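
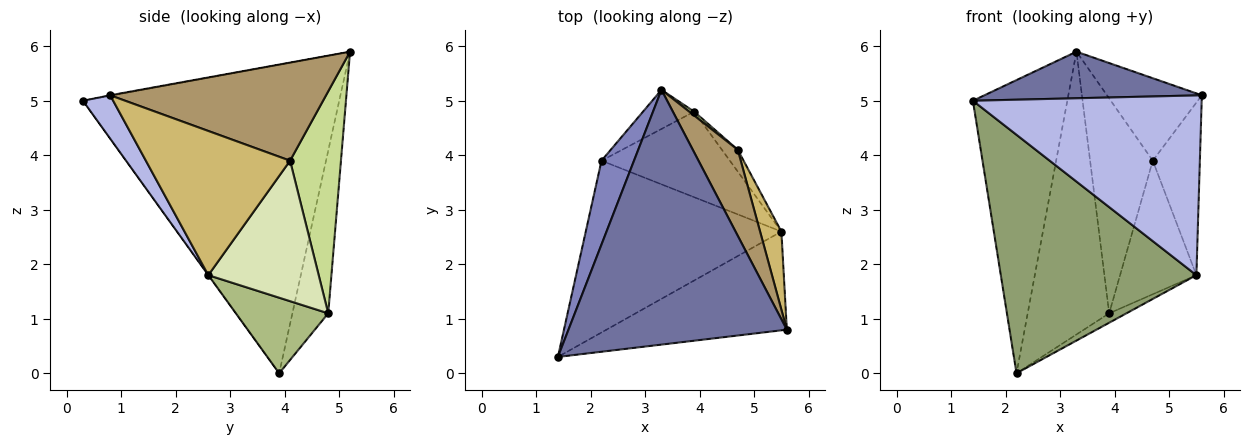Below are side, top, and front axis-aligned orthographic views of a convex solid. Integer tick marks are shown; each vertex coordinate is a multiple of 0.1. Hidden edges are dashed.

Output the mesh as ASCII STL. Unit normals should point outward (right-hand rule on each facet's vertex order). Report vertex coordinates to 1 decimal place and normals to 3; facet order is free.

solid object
 facet normal -0.002 -0.180 0.984
  outer loop
   vertex 3.3 5.2 5.9
   vertex 1.4 0.3 5.0
   vertex 5.6 0.8 5.1
  endloop
 endfacet
 facet normal -0.934 0.344 0.098
  outer loop
   vertex 2.2 3.9 0.0
   vertex 1.4 0.3 5.0
   vertex 3.3 5.2 5.9
  endloop
 endfacet
 facet normal -0.399 0.908 -0.126
  outer loop
   vertex 3.9 4.8 1.1
   vertex 2.2 3.9 0.0
   vertex 3.3 5.2 5.9
  endloop
 endfacet
 facet normal 0.115 -0.871 -0.478
  outer loop
   vertex 5.5 2.6 1.8
   vertex 5.6 0.8 5.1
   vertex 1.4 0.3 5.0
  endloop
 endfacet
 facet normal -0.001 -0.811 -0.584
  outer loop
   vertex 5.5 2.6 1.8
   vertex 1.4 0.3 5.0
   vertex 2.2 3.9 0.0
  endloop
 endfacet
 facet normal 0.505 0.094 -0.858
  outer loop
   vertex 5.5 2.6 1.8
   vertex 2.2 3.9 0.0
   vertex 3.9 4.8 1.1
  endloop
 endfacet
 facet normal 0.630 0.776 0.014
  outer loop
   vertex 4.7 4.1 3.9
   vertex 3.9 4.8 1.1
   vertex 3.3 5.2 5.9
  endloop
 endfacet
 facet normal 0.819 0.566 -0.092
  outer loop
   vertex 4.7 4.1 3.9
   vertex 5.5 2.6 1.8
   vertex 3.9 4.8 1.1
  endloop
 endfacet
 facet normal 0.844 0.371 0.387
  outer loop
   vertex 4.7 4.1 3.9
   vertex 3.3 5.2 5.9
   vertex 5.6 0.8 5.1
  endloop
 endfacet
 facet normal 0.941 0.307 0.139
  outer loop
   vertex 4.7 4.1 3.9
   vertex 5.6 0.8 5.1
   vertex 5.5 2.6 1.8
  endloop
 endfacet
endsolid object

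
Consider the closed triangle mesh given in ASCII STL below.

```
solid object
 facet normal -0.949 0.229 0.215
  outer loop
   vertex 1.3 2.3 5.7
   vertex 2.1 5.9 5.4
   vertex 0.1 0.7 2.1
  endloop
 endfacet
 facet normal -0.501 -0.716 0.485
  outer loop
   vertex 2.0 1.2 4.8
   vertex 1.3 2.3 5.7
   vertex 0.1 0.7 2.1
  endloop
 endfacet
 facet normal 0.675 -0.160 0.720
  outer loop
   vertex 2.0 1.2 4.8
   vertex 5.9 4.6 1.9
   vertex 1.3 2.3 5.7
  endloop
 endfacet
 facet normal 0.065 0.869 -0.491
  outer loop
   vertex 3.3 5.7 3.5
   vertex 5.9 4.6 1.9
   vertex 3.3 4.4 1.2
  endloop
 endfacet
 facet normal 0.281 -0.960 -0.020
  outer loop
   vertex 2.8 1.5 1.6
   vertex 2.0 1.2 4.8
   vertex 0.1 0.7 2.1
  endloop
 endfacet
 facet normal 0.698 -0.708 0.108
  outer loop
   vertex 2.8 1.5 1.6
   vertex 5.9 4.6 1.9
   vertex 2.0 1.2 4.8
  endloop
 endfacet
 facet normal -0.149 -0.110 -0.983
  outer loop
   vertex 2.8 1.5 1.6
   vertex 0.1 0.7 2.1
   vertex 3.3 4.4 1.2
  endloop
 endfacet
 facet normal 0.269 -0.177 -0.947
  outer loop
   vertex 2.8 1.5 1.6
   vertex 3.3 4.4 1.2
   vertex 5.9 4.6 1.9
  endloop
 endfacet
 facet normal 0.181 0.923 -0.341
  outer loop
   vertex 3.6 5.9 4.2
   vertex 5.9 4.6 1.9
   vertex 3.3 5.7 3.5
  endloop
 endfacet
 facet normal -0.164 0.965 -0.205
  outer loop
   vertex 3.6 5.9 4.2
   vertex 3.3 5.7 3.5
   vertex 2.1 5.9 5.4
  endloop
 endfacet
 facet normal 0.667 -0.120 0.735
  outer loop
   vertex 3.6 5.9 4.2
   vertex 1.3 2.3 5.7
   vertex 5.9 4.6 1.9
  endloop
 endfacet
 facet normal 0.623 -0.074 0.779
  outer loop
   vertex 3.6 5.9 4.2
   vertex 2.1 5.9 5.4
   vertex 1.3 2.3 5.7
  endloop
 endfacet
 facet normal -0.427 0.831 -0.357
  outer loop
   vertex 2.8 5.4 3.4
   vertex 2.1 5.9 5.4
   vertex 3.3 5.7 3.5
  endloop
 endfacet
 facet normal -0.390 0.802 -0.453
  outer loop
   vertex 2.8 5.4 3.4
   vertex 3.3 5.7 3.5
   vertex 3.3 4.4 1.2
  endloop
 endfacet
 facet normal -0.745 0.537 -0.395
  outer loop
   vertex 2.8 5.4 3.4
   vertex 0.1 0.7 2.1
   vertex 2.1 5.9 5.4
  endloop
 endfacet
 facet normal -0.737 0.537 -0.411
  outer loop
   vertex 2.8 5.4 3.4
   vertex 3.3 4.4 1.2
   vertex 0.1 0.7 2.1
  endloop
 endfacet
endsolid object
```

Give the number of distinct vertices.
10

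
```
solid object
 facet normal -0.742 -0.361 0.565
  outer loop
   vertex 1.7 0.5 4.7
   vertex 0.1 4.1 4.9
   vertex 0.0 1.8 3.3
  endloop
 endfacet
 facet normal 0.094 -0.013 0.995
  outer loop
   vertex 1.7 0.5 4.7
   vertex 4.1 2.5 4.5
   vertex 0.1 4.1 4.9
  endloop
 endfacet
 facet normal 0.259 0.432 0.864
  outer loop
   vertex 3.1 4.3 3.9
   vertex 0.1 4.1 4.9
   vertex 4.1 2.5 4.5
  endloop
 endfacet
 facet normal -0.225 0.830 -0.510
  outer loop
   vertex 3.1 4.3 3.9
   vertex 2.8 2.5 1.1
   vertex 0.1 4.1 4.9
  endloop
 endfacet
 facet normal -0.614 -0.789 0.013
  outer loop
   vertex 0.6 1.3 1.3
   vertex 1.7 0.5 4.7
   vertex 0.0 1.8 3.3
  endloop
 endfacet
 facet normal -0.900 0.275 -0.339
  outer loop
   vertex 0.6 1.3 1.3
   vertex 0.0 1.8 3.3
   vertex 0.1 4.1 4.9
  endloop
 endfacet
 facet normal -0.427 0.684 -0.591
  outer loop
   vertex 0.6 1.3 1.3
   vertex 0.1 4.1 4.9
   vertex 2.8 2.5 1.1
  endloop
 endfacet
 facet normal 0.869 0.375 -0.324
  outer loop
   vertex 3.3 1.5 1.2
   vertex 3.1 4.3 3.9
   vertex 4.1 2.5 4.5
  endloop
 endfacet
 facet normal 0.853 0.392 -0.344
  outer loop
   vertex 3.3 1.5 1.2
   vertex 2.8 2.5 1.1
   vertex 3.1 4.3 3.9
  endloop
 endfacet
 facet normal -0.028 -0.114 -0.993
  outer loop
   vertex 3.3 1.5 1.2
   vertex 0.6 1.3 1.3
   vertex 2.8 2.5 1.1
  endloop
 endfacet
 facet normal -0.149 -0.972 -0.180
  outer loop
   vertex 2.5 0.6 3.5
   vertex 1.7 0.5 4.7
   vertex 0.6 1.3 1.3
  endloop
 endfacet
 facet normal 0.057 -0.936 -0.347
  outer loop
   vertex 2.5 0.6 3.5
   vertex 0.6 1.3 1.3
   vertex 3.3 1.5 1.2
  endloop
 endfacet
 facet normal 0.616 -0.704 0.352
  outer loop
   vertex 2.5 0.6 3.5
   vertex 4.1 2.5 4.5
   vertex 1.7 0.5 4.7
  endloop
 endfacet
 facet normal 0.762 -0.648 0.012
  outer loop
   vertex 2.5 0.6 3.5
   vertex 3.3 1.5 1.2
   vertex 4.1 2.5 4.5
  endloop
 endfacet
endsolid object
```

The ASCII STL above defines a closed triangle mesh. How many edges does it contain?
21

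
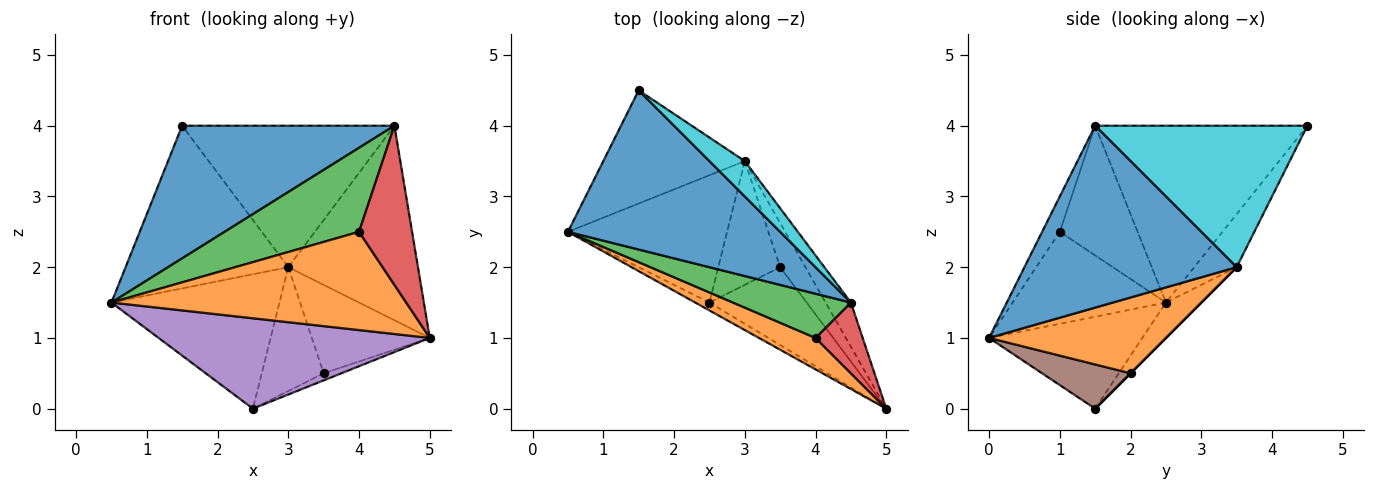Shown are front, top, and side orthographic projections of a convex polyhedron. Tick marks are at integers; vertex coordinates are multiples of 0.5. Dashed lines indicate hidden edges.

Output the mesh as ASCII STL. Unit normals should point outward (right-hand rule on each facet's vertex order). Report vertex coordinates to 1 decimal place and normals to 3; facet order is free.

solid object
 facet normal -0.539 -0.539 0.647
  outer loop
   vertex 4.5 1.5 4.0
   vertex 1.5 4.5 4.0
   vertex 0.5 2.5 1.5
  endloop
 endfacet
 facet normal -0.444 -0.853 0.273
  outer loop
   vertex 4.0 1.0 2.5
   vertex 0.5 2.5 1.5
   vertex 5.0 0.0 1.0
  endloop
 endfacet
 facet normal -0.456 -0.788 0.415
  outer loop
   vertex 4.0 1.0 2.5
   vertex 4.5 1.5 4.0
   vertex 0.5 2.5 1.5
  endloop
 endfacet
 facet normal -0.291 -0.874 0.389
  outer loop
   vertex 4.0 1.0 2.5
   vertex 5.0 0.0 1.0
   vertex 4.5 1.5 4.0
  endloop
 endfacet
 facet normal -0.491 -0.868 -0.075
  outer loop
   vertex 2.5 1.5 0.0
   vertex 5.0 0.0 1.0
   vertex 0.5 2.5 1.5
  endloop
 endfacet
 facet normal 0.412 0.082 -0.907
  outer loop
   vertex 2.5 1.5 0.0
   vertex 3.5 2.0 0.5
   vertex 5.0 0.0 1.0
  endloop
 endfacet
 facet normal -0.209 0.803 -0.558
  outer loop
   vertex 3.0 3.5 2.0
   vertex 0.5 2.5 1.5
   vertex 1.5 4.5 4.0
  endloop
 endfacet
 facet normal -0.151 0.718 -0.680
  outer loop
   vertex 3.0 3.5 2.0
   vertex 2.5 1.5 0.0
   vertex 0.5 2.5 1.5
  endloop
 endfacet
 facet normal 0.000 0.707 -0.707
  outer loop
   vertex 3.0 3.5 2.0
   vertex 3.5 2.0 0.5
   vertex 2.5 1.5 0.0
  endloop
 endfacet
 facet normal 0.696 0.696 0.174
  outer loop
   vertex 3.0 3.5 2.0
   vertex 1.5 4.5 4.0
   vertex 4.5 1.5 4.0
  endloop
 endfacet
 facet normal 0.847 0.518 -0.118
  outer loop
   vertex 3.0 3.5 2.0
   vertex 4.5 1.5 4.0
   vertex 5.0 0.0 1.0
  endloop
 endfacet
 facet normal 0.802 0.535 -0.267
  outer loop
   vertex 3.0 3.5 2.0
   vertex 5.0 0.0 1.0
   vertex 3.5 2.0 0.5
  endloop
 endfacet
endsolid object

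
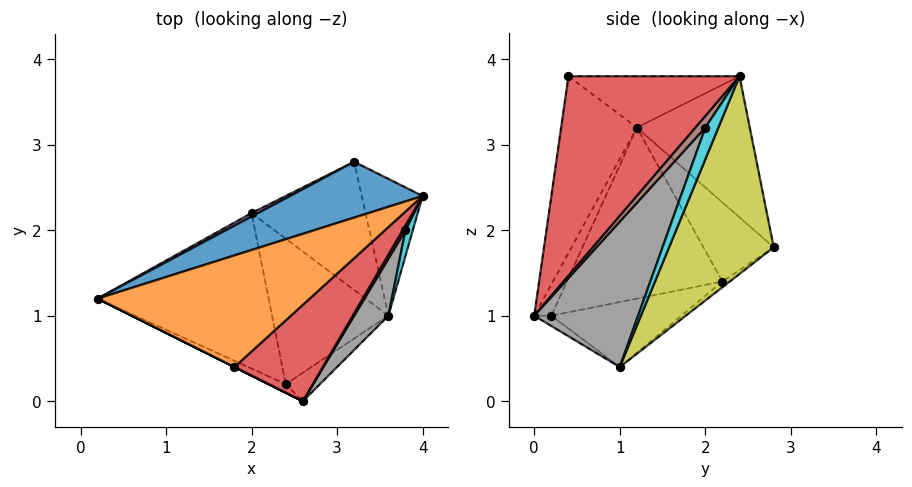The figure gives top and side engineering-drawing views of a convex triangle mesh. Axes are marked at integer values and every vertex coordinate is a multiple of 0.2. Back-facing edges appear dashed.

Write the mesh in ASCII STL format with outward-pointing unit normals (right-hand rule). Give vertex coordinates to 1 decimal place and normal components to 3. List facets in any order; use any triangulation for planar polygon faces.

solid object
 facet normal -0.330 0.891 0.310
  outer loop
   vertex 3.2 2.8 1.8
   vertex 0.2 1.2 3.2
   vertex 4.0 2.4 3.8
  endloop
 endfacet
 facet normal -0.228 0.250 0.941
  outer loop
   vertex 1.8 0.4 3.8
   vertex 4.0 2.4 3.8
   vertex 0.2 1.2 3.2
  endloop
 endfacet
 facet normal -0.447 -0.894 0.000
  outer loop
   vertex 1.8 0.4 3.8
   vertex 0.2 1.2 3.2
   vertex 2.6 0.0 1.0
  endloop
 endfacet
 facet normal 0.645 -0.709 0.285
  outer loop
   vertex 1.8 0.4 3.8
   vertex 2.6 0.0 1.0
   vertex 4.0 2.4 3.8
  endloop
 endfacet
 facet normal -0.457 0.889 0.037
  outer loop
   vertex 2.0 2.2 1.4
   vertex 0.2 1.2 3.2
   vertex 3.2 2.8 1.8
  endloop
 endfacet
 facet normal 0.740 -0.647 0.185
  outer loop
   vertex 3.8 2.0 3.2
   vertex 4.0 2.4 3.8
   vertex 2.6 0.0 1.0
  endloop
 endfacet
 facet normal -0.040 0.608 -0.793
  outer loop
   vertex 3.6 1.0 0.4
   vertex 2.0 2.2 1.4
   vertex 3.2 2.8 1.8
  endloop
 endfacet
 facet normal 0.747 -0.641 0.176
  outer loop
   vertex 3.6 1.0 0.4
   vertex 3.8 2.0 3.2
   vertex 2.6 0.0 1.0
  endloop
 endfacet
 facet normal 0.874 0.404 -0.269
  outer loop
   vertex 3.6 1.0 0.4
   vertex 3.2 2.8 1.8
   vertex 4.0 2.4 3.8
  endloop
 endfacet
 facet normal 0.752 -0.636 0.173
  outer loop
   vertex 3.6 1.0 0.4
   vertex 4.0 2.4 3.8
   vertex 3.8 2.0 3.2
  endloop
 endfacet
 facet normal -0.276 -0.276 -0.921
  outer loop
   vertex 2.4 0.2 1.0
   vertex 3.6 1.0 0.4
   vertex 2.6 0.0 1.0
  endloop
 endfacet
 facet normal -0.486 0.077 -0.870
  outer loop
   vertex 2.4 0.2 1.0
   vertex 2.0 2.2 1.4
   vertex 3.6 1.0 0.4
  endloop
 endfacet
 facet normal -0.660 -0.660 -0.360
  outer loop
   vertex 2.4 0.2 1.0
   vertex 2.6 0.0 1.0
   vertex 0.2 1.2 3.2
  endloop
 endfacet
 facet normal -0.707 0.000 -0.707
  outer loop
   vertex 2.4 0.2 1.0
   vertex 0.2 1.2 3.2
   vertex 2.0 2.2 1.4
  endloop
 endfacet
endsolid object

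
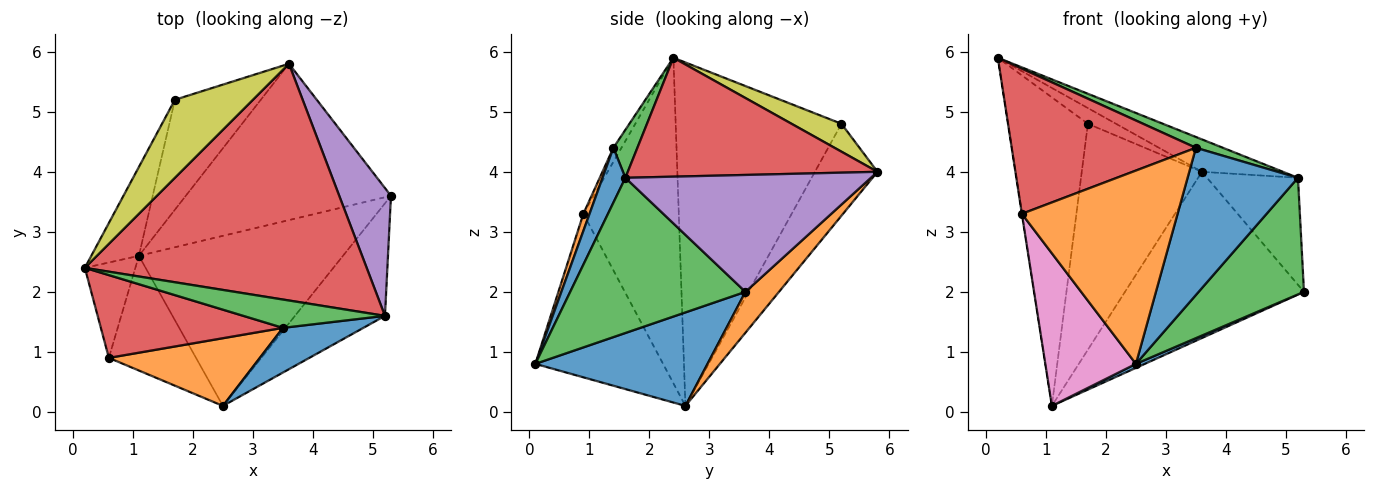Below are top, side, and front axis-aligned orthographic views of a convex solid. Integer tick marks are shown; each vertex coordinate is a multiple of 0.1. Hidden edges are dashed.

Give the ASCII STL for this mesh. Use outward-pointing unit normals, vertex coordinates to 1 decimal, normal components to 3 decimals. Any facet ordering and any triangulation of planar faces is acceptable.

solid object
 facet normal 0.416 -0.021 -0.909
  outer loop
   vertex 1.1 2.6 0.1
   vertex 5.3 3.6 2.0
   vertex 2.5 0.1 0.8
  endloop
 endfacet
 facet normal 0.135 0.722 -0.679
  outer loop
   vertex 3.6 5.8 4.0
   vertex 5.3 3.6 2.0
   vertex 1.1 2.6 0.1
  endloop
 endfacet
 facet normal 0.767 -0.461 -0.445
  outer loop
   vertex 5.2 1.6 3.9
   vertex 2.5 0.1 0.8
   vertex 5.3 3.6 2.0
  endloop
 endfacet
 facet normal 0.386 0.125 0.914
  outer loop
   vertex 5.2 1.6 3.9
   vertex 3.6 5.8 4.0
   vertex 0.2 2.4 5.9
  endloop
 endfacet
 facet normal 0.866 0.321 0.383
  outer loop
   vertex 5.2 1.6 3.9
   vertex 5.3 3.6 2.0
   vertex 3.6 5.8 4.0
  endloop
 endfacet
 facet normal -0.988 0.002 -0.153
  outer loop
   vertex 0.6 0.9 3.3
   vertex 0.2 2.4 5.9
   vertex 1.1 2.6 0.1
  endloop
 endfacet
 facet normal -0.748 -0.531 -0.399
  outer loop
   vertex 0.6 0.9 3.3
   vertex 1.1 2.6 0.1
   vertex 2.5 0.1 0.8
  endloop
 endfacet
 facet normal -0.894 0.430 -0.124
  outer loop
   vertex 1.7 5.2 4.8
   vertex 1.1 2.6 0.1
   vertex 0.2 2.4 5.9
  endloop
 endfacet
 facet normal 0.331 0.186 0.925
  outer loop
   vertex 1.7 5.2 4.8
   vertex 0.2 2.4 5.9
   vertex 3.6 5.8 4.0
  endloop
 endfacet
 facet normal -0.424 0.814 -0.396
  outer loop
   vertex 1.7 5.2 4.8
   vertex 3.6 5.8 4.0
   vertex 1.1 2.6 0.1
  endloop
 endfacet
 facet normal 0.194 -0.939 0.285
  outer loop
   vertex 3.5 1.4 4.4
   vertex 2.5 0.1 0.8
   vertex 5.2 1.6 3.9
  endloop
 endfacet
 facet normal 0.037 -0.943 0.330
  outer loop
   vertex 3.5 1.4 4.4
   vertex 0.6 0.9 3.3
   vertex 2.5 0.1 0.8
  endloop
 endfacet
 facet normal 0.302 -0.340 0.891
  outer loop
   vertex 3.5 1.4 4.4
   vertex 5.2 1.6 3.9
   vertex 0.2 2.4 5.9
  endloop
 endfacet
 facet normal -0.038 -0.868 0.495
  outer loop
   vertex 3.5 1.4 4.4
   vertex 0.2 2.4 5.9
   vertex 0.6 0.9 3.3
  endloop
 endfacet
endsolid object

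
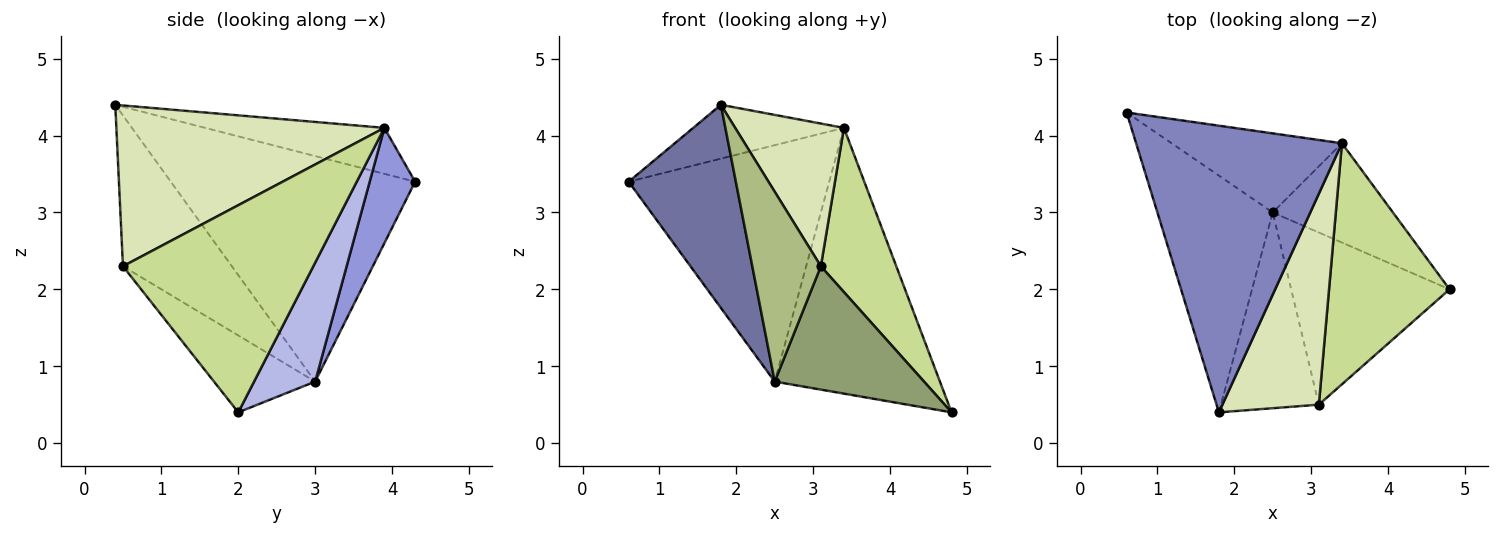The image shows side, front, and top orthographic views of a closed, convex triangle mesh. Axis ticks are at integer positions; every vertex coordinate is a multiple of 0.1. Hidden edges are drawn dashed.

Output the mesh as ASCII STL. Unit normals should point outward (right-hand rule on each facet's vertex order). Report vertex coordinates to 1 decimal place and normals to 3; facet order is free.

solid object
 facet normal -0.829 -0.364 -0.424
  outer loop
   vertex 2.5 3.0 0.8
   vertex 1.8 0.4 4.4
   vertex 0.6 4.3 3.4
  endloop
 endfacet
 facet normal -0.214 0.180 0.960
  outer loop
   vertex 3.4 3.9 4.1
   vertex 0.6 4.3 3.4
   vertex 1.8 0.4 4.4
  endloop
 endfacet
 facet normal 0.210 0.927 -0.310
  outer loop
   vertex 3.4 3.9 4.1
   vertex 2.5 3.0 0.8
   vertex 0.6 4.3 3.4
  endloop
 endfacet
 facet normal 0.327 0.885 -0.331
  outer loop
   vertex 3.4 3.9 4.1
   vertex 4.8 2.0 0.4
   vertex 2.5 3.0 0.8
  endloop
 endfacet
 facet normal -0.367 -0.542 -0.756
  outer loop
   vertex 3.1 0.5 2.3
   vertex 2.5 3.0 0.8
   vertex 4.8 2.0 0.4
  endloop
 endfacet
 facet normal -0.742 -0.467 -0.481
  outer loop
   vertex 3.1 0.5 2.3
   vertex 1.8 0.4 4.4
   vertex 2.5 3.0 0.8
  endloop
 endfacet
 facet normal 0.818 -0.324 0.476
  outer loop
   vertex 3.1 0.5 2.3
   vertex 4.8 2.0 0.4
   vertex 3.4 3.9 4.1
  endloop
 endfacet
 facet normal 0.810 -0.329 0.486
  outer loop
   vertex 3.1 0.5 2.3
   vertex 3.4 3.9 4.1
   vertex 1.8 0.4 4.4
  endloop
 endfacet
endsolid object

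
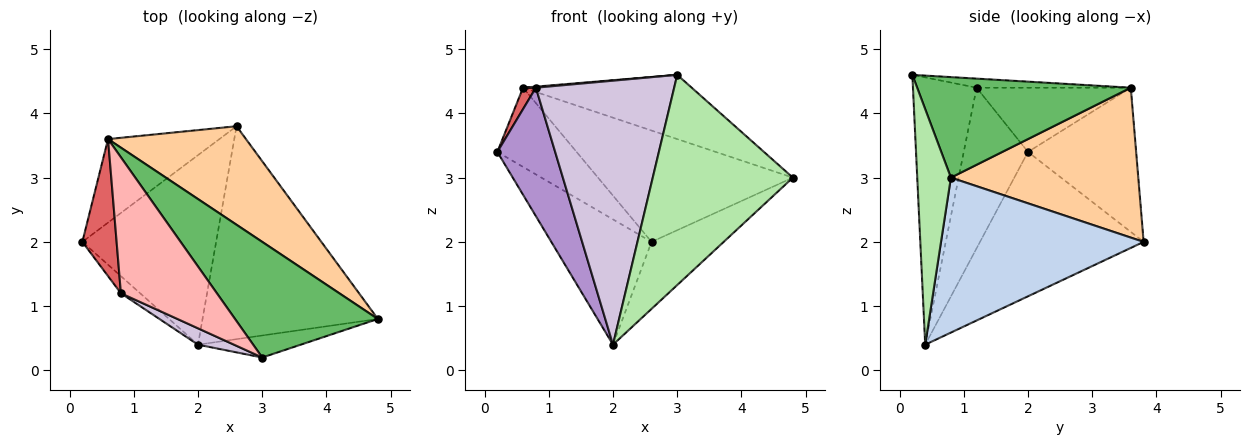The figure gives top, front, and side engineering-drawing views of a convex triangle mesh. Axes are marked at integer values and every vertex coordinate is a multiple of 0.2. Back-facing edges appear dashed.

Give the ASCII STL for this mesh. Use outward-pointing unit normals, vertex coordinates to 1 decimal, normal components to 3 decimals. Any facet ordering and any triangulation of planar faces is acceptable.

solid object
 facet normal -0.669 0.410 -0.620
  outer loop
   vertex 2.0 0.4 0.4
   vertex 0.2 2.0 3.4
   vertex 2.6 3.8 2.0
  endloop
 endfacet
 facet normal 0.644 0.229 -0.729
  outer loop
   vertex 2.0 0.4 0.4
   vertex 2.6 3.8 2.0
   vertex 4.8 0.8 3.0
  endloop
 endfacet
 facet normal -0.685 0.502 -0.529
  outer loop
   vertex 0.6 3.6 4.4
   vertex 2.6 3.8 2.0
   vertex 0.2 2.0 3.4
  endloop
 endfacet
 facet normal 0.584 0.608 0.538
  outer loop
   vertex 0.6 3.6 4.4
   vertex 4.8 0.8 3.0
   vertex 2.6 3.8 2.0
  endloop
 endfacet
 facet normal 0.524 0.414 0.745
  outer loop
   vertex 3.0 0.2 4.6
   vertex 4.8 0.8 3.0
   vertex 0.6 3.6 4.4
  endloop
 endfacet
 facet normal 0.232 -0.967 -0.101
  outer loop
   vertex 3.0 0.2 4.6
   vertex 2.0 0.4 0.4
   vertex 4.8 0.8 3.0
  endloop
 endfacet
 facet normal -0.880 -0.073 0.469
  outer loop
   vertex 0.8 1.2 4.4
   vertex 0.6 3.6 4.4
   vertex 0.2 2.0 3.4
  endloop
 endfacet
 facet normal -0.094 -0.008 0.996
  outer loop
   vertex 0.8 1.2 4.4
   vertex 3.0 0.2 4.6
   vertex 0.6 3.6 4.4
  endloop
 endfacet
 facet normal -0.740 -0.666 -0.089
  outer loop
   vertex 0.8 1.2 4.4
   vertex 0.2 2.0 3.4
   vertex 2.0 0.4 0.4
  endloop
 endfacet
 facet normal -0.417 -0.907 0.056
  outer loop
   vertex 0.8 1.2 4.4
   vertex 2.0 0.4 0.4
   vertex 3.0 0.2 4.6
  endloop
 endfacet
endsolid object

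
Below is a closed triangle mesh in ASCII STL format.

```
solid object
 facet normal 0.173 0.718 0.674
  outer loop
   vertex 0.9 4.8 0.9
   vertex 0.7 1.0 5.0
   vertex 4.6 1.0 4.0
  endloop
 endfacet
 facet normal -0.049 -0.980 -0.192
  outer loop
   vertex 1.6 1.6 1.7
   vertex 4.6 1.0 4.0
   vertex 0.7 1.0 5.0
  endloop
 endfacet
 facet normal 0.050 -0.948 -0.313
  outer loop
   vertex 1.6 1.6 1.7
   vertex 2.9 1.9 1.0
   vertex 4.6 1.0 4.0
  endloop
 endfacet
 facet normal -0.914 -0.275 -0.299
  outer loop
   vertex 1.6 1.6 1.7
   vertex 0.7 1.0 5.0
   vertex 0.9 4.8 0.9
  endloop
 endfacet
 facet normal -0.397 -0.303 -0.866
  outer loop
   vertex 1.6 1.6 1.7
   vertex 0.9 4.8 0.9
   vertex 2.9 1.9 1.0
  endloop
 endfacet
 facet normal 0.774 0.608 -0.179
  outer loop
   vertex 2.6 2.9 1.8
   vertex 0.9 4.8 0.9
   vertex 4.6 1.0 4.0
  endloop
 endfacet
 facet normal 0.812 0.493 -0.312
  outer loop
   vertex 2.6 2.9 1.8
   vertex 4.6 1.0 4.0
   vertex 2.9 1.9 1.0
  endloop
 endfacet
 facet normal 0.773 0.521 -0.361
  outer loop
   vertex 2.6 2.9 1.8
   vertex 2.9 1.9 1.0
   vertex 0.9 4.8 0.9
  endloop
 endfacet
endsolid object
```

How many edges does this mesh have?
12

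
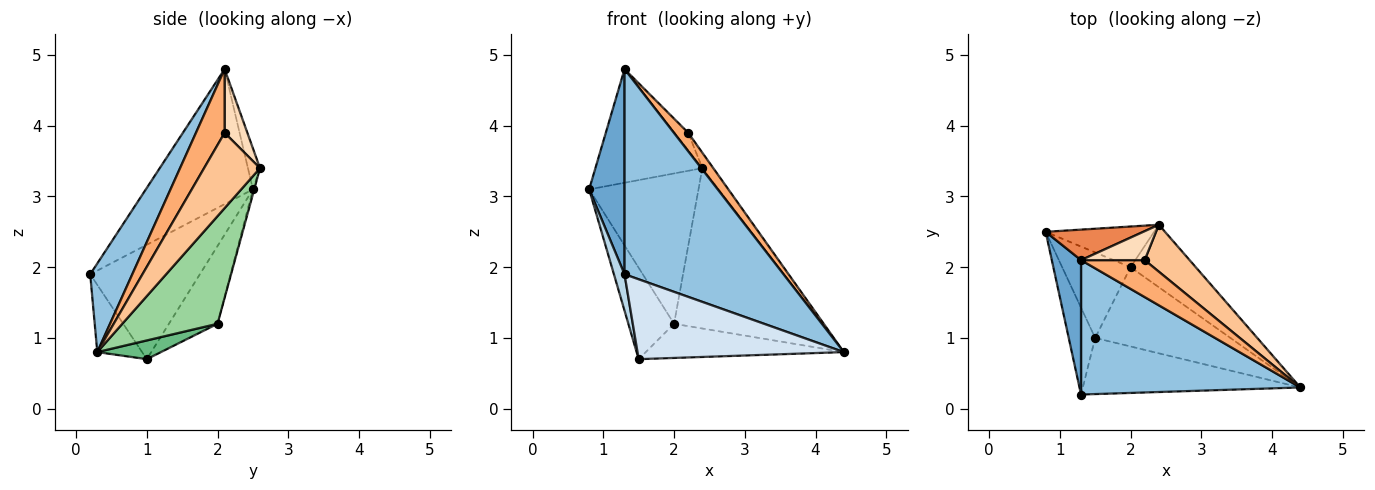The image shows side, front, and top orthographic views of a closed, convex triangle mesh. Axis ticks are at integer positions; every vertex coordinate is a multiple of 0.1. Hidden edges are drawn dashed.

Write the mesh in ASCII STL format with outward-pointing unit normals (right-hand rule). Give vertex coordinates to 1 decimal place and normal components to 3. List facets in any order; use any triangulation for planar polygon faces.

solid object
 facet normal -0.930 -0.307 0.201
  outer loop
   vertex 1.3 2.1 4.8
   vertex 0.8 2.5 3.1
   vertex 1.3 0.2 1.9
  endloop
 endfacet
 facet normal 0.216 -0.817 0.535
  outer loop
   vertex 1.3 2.1 4.8
   vertex 1.3 0.2 1.9
   vertex 4.4 0.3 0.8
  endloop
 endfacet
 facet normal -0.970 -0.094 -0.224
  outer loop
   vertex 1.5 1.0 0.7
   vertex 1.3 0.2 1.9
   vertex 0.8 2.5 3.1
  endloop
 endfacet
 facet normal -0.175 -0.806 -0.566
  outer loop
   vertex 1.5 1.0 0.7
   vertex 4.4 0.3 0.8
   vertex 1.3 0.2 1.9
  endloop
 endfacet
 facet normal -0.108 0.960 0.258
  outer loop
   vertex 2.4 2.6 3.4
   vertex 0.8 2.5 3.1
   vertex 1.3 2.1 4.8
  endloop
 endfacet
 facet normal 0.667 -0.333 0.667
  outer loop
   vertex 2.2 2.1 3.9
   vertex 1.3 2.1 4.8
   vertex 4.4 0.3 0.8
  endloop
 endfacet
 facet normal 0.847 0.166 0.505
  outer loop
   vertex 2.2 2.1 3.9
   vertex 4.4 0.3 0.8
   vertex 2.4 2.6 3.4
  endloop
 endfacet
 facet normal 0.651 0.391 0.651
  outer loop
   vertex 2.2 2.1 3.9
   vertex 2.4 2.6 3.4
   vertex 1.3 2.1 4.8
  endloop
 endfacet
 facet normal 0.126 0.392 -0.911
  outer loop
   vertex 2.0 2.0 1.2
   vertex 4.4 0.3 0.8
   vertex 1.5 1.0 0.7
  endloop
 endfacet
 facet normal 0.514 0.799 -0.311
  outer loop
   vertex 2.0 2.0 1.2
   vertex 2.4 2.6 3.4
   vertex 4.4 0.3 0.8
  endloop
 endfacet
 facet normal -0.614 0.577 -0.539
  outer loop
   vertex 2.0 2.0 1.2
   vertex 1.5 1.0 0.7
   vertex 0.8 2.5 3.1
  endloop
 endfacet
 facet normal -0.011 0.965 -0.261
  outer loop
   vertex 2.0 2.0 1.2
   vertex 0.8 2.5 3.1
   vertex 2.4 2.6 3.4
  endloop
 endfacet
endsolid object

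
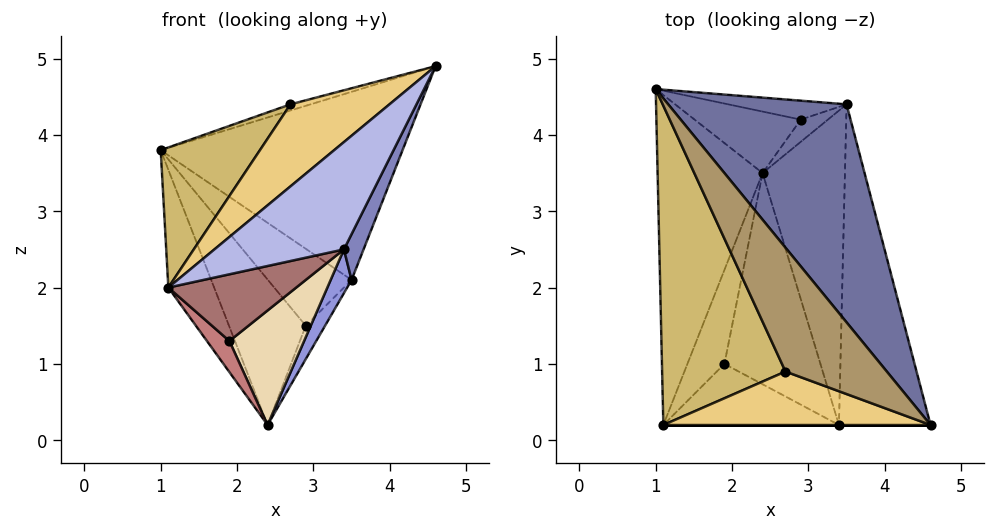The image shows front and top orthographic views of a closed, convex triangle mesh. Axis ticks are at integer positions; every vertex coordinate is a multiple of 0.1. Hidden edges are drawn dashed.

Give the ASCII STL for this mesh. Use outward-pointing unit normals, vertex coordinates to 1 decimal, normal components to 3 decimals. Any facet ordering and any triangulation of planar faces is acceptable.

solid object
 facet normal 0.493 0.568 0.659
  outer loop
   vertex 3.5 4.4 2.1
   vertex 1.0 4.6 3.8
   vertex 4.6 0.2 4.9
  endloop
 endfacet
 facet normal 0.893 -0.064 -0.446
  outer loop
   vertex 3.5 4.4 2.1
   vertex 4.6 0.2 4.9
   vertex 3.4 0.2 2.5
  endloop
 endfacet
 facet normal 0.877 -0.066 -0.476
  outer loop
   vertex 3.5 4.4 2.1
   vertex 3.4 0.2 2.5
   vertex 2.4 3.5 0.2
  endloop
 endfacet
 facet normal 0.000 -1.000 0.000
  outer loop
   vertex 1.1 0.2 2.0
   vertex 3.4 0.2 2.5
   vertex 4.6 0.2 4.9
  endloop
 endfacet
 facet normal -0.907 0.141 -0.396
  outer loop
   vertex 1.1 0.2 2.0
   vertex 1.0 4.6 3.8
   vertex 2.4 3.5 0.2
  endloop
 endfacet
 facet normal -0.267 0.888 -0.375
  outer loop
   vertex 2.9 4.2 1.5
   vertex 2.4 3.5 0.2
   vertex 1.0 4.6 3.8
  endloop
 endfacet
 facet normal -0.084 0.968 -0.238
  outer loop
   vertex 2.9 4.2 1.5
   vertex 1.0 4.6 3.8
   vertex 3.5 4.4 2.1
  endloop
 endfacet
 facet normal 0.267 0.802 -0.535
  outer loop
   vertex 2.9 4.2 1.5
   vertex 3.5 4.4 2.1
   vertex 2.4 3.5 0.2
  endloop
 endfacet
 facet normal -0.238 0.048 0.970
  outer loop
   vertex 2.7 0.9 4.4
   vertex 4.6 0.2 4.9
   vertex 1.0 4.6 3.8
  endloop
 endfacet
 facet normal -0.768 -0.258 0.587
  outer loop
   vertex 2.7 0.9 4.4
   vertex 1.0 4.6 3.8
   vertex 1.1 0.2 2.0
  endloop
 endfacet
 facet normal -0.412 -0.763 0.497
  outer loop
   vertex 2.7 0.9 4.4
   vertex 1.1 0.2 2.0
   vertex 4.6 0.2 4.9
  endloop
 endfacet
 facet normal 0.410 -0.435 -0.802
  outer loop
   vertex 1.9 1.0 1.3
   vertex 2.4 3.5 0.2
   vertex 3.4 0.2 2.5
  endloop
 endfacet
 facet normal 0.145 -0.730 -0.668
  outer loop
   vertex 1.9 1.0 1.3
   vertex 3.4 0.2 2.5
   vertex 1.1 0.2 2.0
  endloop
 endfacet
 facet normal -0.459 -0.279 -0.844
  outer loop
   vertex 1.9 1.0 1.3
   vertex 1.1 0.2 2.0
   vertex 2.4 3.5 0.2
  endloop
 endfacet
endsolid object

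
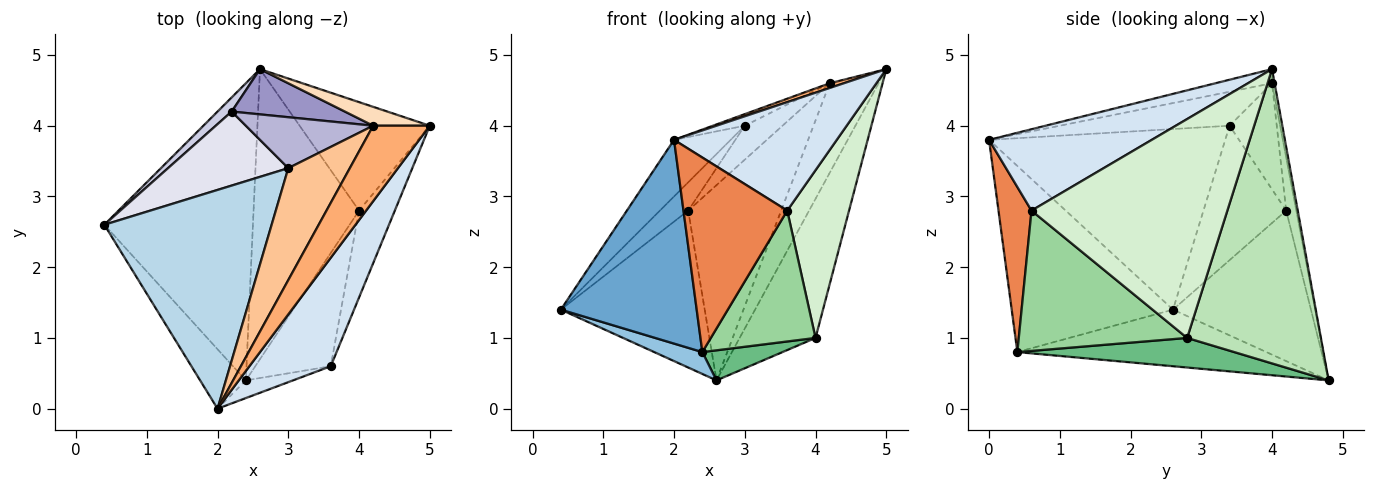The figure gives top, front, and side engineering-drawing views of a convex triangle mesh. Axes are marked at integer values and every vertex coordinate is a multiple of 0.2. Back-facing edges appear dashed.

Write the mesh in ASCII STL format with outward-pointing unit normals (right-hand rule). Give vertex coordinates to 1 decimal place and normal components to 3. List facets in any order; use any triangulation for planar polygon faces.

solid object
 facet normal -0.752 -0.633 -0.185
  outer loop
   vertex 2.4 0.4 0.8
   vertex 2.0 0.0 3.8
   vertex 0.4 2.6 1.4
  endloop
 endfacet
 facet normal -0.355 -0.069 -0.932
  outer loop
   vertex 2.4 0.4 0.8
   vertex 0.4 2.6 1.4
   vertex 2.6 4.8 0.4
  endloop
 endfacet
 facet normal -0.723 0.173 0.669
  outer loop
   vertex 3.0 3.4 4.0
   vertex 0.4 2.6 1.4
   vertex 2.0 0.0 3.8
  endloop
 endfacet
 facet normal 0.577 -0.577 0.577
  outer loop
   vertex 3.6 0.6 2.8
   vertex 5.0 4.0 4.8
   vertex 2.0 0.0 3.8
  endloop
 endfacet
 facet normal 0.302 -0.949 -0.086
  outer loop
   vertex 3.6 0.6 2.8
   vertex 2.0 0.0 3.8
   vertex 2.4 0.4 0.8
  endloop
 endfacet
 facet normal -0.242 -0.061 0.968
  outer loop
   vertex 4.2 4.0 4.6
   vertex 2.0 0.0 3.8
   vertex 5.0 4.0 4.8
  endloop
 endfacet
 facet normal -0.481 0.090 0.872
  outer loop
   vertex 4.2 4.0 4.6
   vertex 3.0 3.4 4.0
   vertex 2.0 0.0 3.8
  endloop
 endfacet
 facet normal -0.051 0.977 0.206
  outer loop
   vertex 4.2 4.0 4.6
   vertex 5.0 4.0 4.8
   vertex 2.6 4.8 0.4
  endloop
 endfacet
 facet normal 0.269 -0.099 -0.958
  outer loop
   vertex 4.0 2.8 1.0
   vertex 2.4 0.4 0.8
   vertex 2.6 4.8 0.4
  endloop
 endfacet
 facet normal 0.772 -0.480 -0.415
  outer loop
   vertex 4.0 2.8 1.0
   vertex 3.6 0.6 2.8
   vertex 2.4 0.4 0.8
  endloop
 endfacet
 facet normal 0.812 0.461 -0.359
  outer loop
   vertex 4.0 2.8 1.0
   vertex 2.6 4.8 0.4
   vertex 5.0 4.0 4.8
  endloop
 endfacet
 facet normal 0.942 -0.297 -0.154
  outer loop
   vertex 4.0 2.8 1.0
   vertex 5.0 4.0 4.8
   vertex 3.6 0.6 2.8
  endloop
 endfacet
 facet normal -0.105 0.969 0.225
  outer loop
   vertex 2.2 4.2 2.8
   vertex 4.2 4.0 4.6
   vertex 2.6 4.8 0.4
  endloop
 endfacet
 facet normal -0.570 0.456 0.684
  outer loop
   vertex 2.2 4.2 2.8
   vertex 3.0 3.4 4.0
   vertex 4.2 4.0 4.6
  endloop
 endfacet
 facet normal -0.691 0.720 0.065
  outer loop
   vertex 2.2 4.2 2.8
   vertex 2.6 4.8 0.4
   vertex 0.4 2.6 1.4
  endloop
 endfacet
 facet normal -0.722 0.247 0.646
  outer loop
   vertex 2.2 4.2 2.8
   vertex 0.4 2.6 1.4
   vertex 3.0 3.4 4.0
  endloop
 endfacet
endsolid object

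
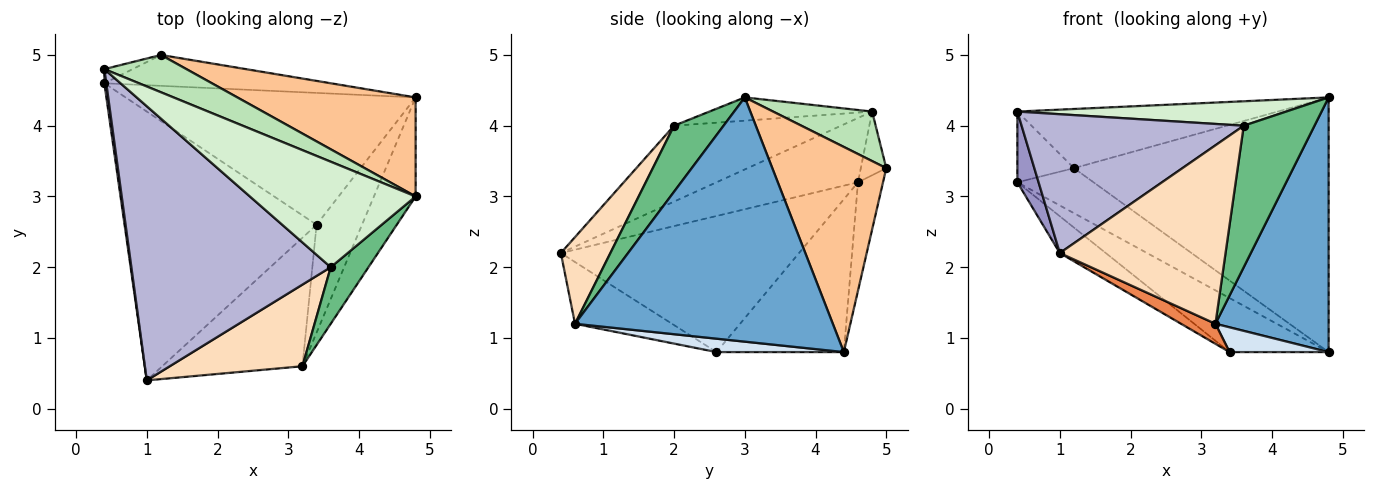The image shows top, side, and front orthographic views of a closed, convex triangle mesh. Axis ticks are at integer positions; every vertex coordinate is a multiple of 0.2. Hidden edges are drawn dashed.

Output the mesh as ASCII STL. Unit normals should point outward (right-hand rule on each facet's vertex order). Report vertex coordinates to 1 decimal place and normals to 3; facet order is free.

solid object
 facet normal 0.905 -0.397 -0.154
  outer loop
   vertex 3.2 0.6 1.2
   vertex 4.8 4.4 0.8
   vertex 4.8 3.0 4.4
  endloop
 endfacet
 facet normal -0.438 0.341 -0.832
  outer loop
   vertex 3.4 2.6 0.8
   vertex 0.4 4.6 3.2
   vertex 4.8 4.4 0.8
  endloop
 endfacet
 facet normal -0.575 0.111 -0.811
  outer loop
   vertex 3.4 2.6 0.8
   vertex 1.0 0.4 2.2
   vertex 0.4 4.6 3.2
  endloop
 endfacet
 facet normal 0.276 -0.215 -0.937
  outer loop
   vertex 3.4 2.6 0.8
   vertex 4.8 4.4 0.8
   vertex 3.2 0.6 1.2
  endloop
 endfacet
 facet normal -0.399 -0.141 -0.906
  outer loop
   vertex 3.4 2.6 0.8
   vertex 3.2 0.6 1.2
   vertex 1.0 0.4 2.2
  endloop
 endfacet
 facet normal -0.262 0.796 -0.546
  outer loop
   vertex 1.2 5.0 3.4
   vertex 4.8 4.4 0.8
   vertex 0.4 4.6 3.2
  endloop
 endfacet
 facet normal 0.385 0.860 0.335
  outer loop
   vertex 1.2 5.0 3.4
   vertex 4.8 3.0 4.4
   vertex 4.8 4.4 0.8
  endloop
 endfacet
 facet normal 0.262 -0.878 0.401
  outer loop
   vertex 3.6 2.0 4.0
   vertex 1.0 0.4 2.2
   vertex 3.2 0.6 1.2
  endloop
 endfacet
 facet normal 0.545 -0.778 0.311
  outer loop
   vertex 3.6 2.0 4.0
   vertex 3.2 0.6 1.2
   vertex 4.8 3.0 4.4
  endloop
 endfacet
 facet normal -0.404 0.897 -0.179
  outer loop
   vertex 0.4 4.8 4.2
   vertex 1.2 5.0 3.4
   vertex 0.4 4.6 3.2
  endloop
 endfacet
 facet normal 0.306 0.805 0.508
  outer loop
   vertex 0.4 4.8 4.2
   vertex 4.8 3.0 4.4
   vertex 1.2 5.0 3.4
  endloop
 endfacet
 facet normal -0.135 -0.224 0.965
  outer loop
   vertex 0.4 4.8 4.2
   vertex 3.6 2.0 4.0
   vertex 4.8 3.0 4.4
  endloop
 endfacet
 facet normal -0.989 -0.148 0.030
  outer loop
   vertex 0.4 4.8 4.2
   vertex 0.4 4.6 3.2
   vertex 1.0 0.4 2.2
  endloop
 endfacet
 facet normal -0.322 -0.428 0.845
  outer loop
   vertex 0.4 4.8 4.2
   vertex 1.0 0.4 2.2
   vertex 3.6 2.0 4.0
  endloop
 endfacet
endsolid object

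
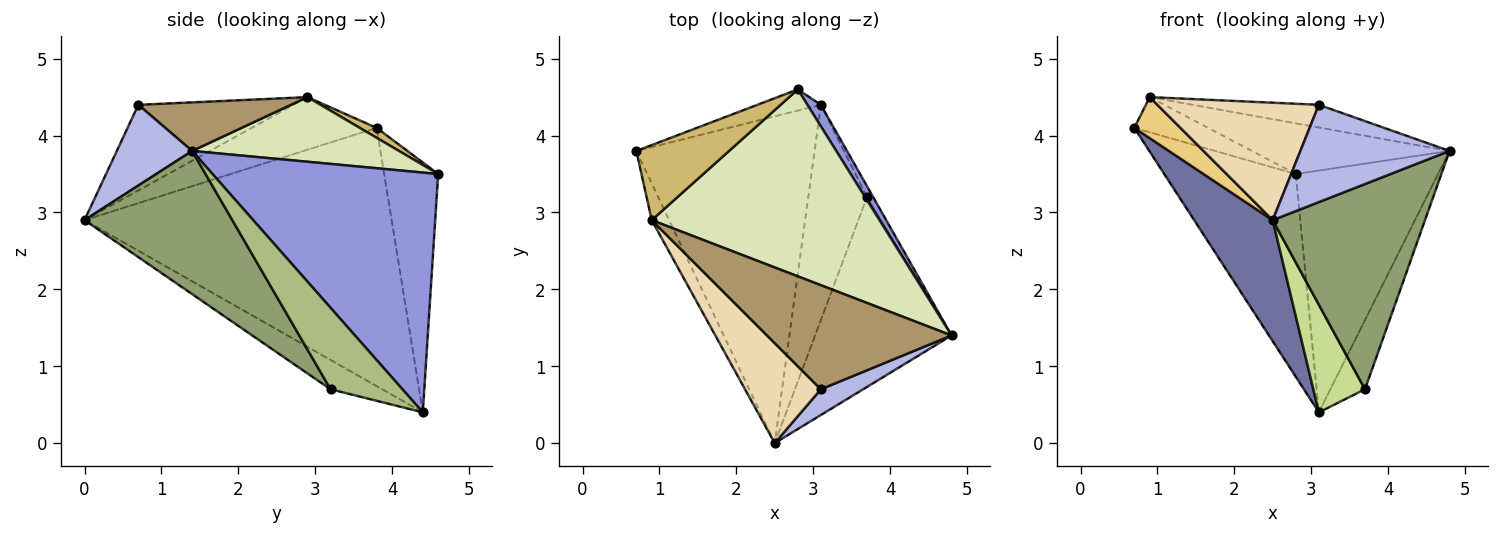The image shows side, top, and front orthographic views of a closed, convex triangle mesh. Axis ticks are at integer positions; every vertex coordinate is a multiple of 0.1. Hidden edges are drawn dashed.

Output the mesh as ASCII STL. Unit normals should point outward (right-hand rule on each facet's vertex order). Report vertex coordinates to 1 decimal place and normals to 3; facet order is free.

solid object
 facet normal -0.805 -0.206 -0.556
  outer loop
   vertex 3.1 4.4 0.4
   vertex 2.5 0.0 2.9
   vertex 0.7 3.8 4.1
  endloop
 endfacet
 facet normal -0.378 0.921 -0.096
  outer loop
   vertex 2.8 4.6 3.5
   vertex 3.1 4.4 0.4
   vertex 0.7 3.8 4.1
  endloop
 endfacet
 facet normal 0.845 0.533 0.047
  outer loop
   vertex 2.8 4.6 3.5
   vertex 4.8 1.4 3.8
   vertex 3.1 4.4 0.4
  endloop
 endfacet
 facet normal 0.439 -0.869 0.230
  outer loop
   vertex 3.1 0.7 4.4
   vertex 2.5 0.0 2.9
   vertex 4.8 1.4 3.8
  endloop
 endfacet
 facet normal 0.580 -0.598 -0.553
  outer loop
   vertex 3.7 3.2 0.7
   vertex 4.8 1.4 3.8
   vertex 2.5 0.0 2.9
  endloop
 endfacet
 facet normal 0.899 0.433 -0.068
  outer loop
   vertex 3.7 3.2 0.7
   vertex 3.1 4.4 0.4
   vertex 4.8 1.4 3.8
  endloop
 endfacet
 facet normal -0.408 -0.408 -0.816
  outer loop
   vertex 3.7 3.2 0.7
   vertex 2.5 0.0 2.9
   vertex 3.1 4.4 0.4
  endloop
 endfacet
 facet normal 0.264 0.252 0.931
  outer loop
   vertex 0.9 2.9 4.5
   vertex 4.8 1.4 3.8
   vertex 2.8 4.6 3.5
  endloop
 endfacet
 facet normal 0.249 0.206 0.946
  outer loop
   vertex 0.9 2.9 4.5
   vertex 3.1 0.7 4.4
   vertex 4.8 1.4 3.8
  endloop
 endfacet
 facet normal 0.097 0.422 0.901
  outer loop
   vertex 0.9 2.9 4.5
   vertex 2.8 4.6 3.5
   vertex 0.7 3.8 4.1
  endloop
 endfacet
 facet normal -0.896 -0.331 -0.296
  outer loop
   vertex 0.9 2.9 4.5
   vertex 0.7 3.8 4.1
   vertex 2.5 0.0 2.9
  endloop
 endfacet
 facet normal -0.591 -0.614 0.523
  outer loop
   vertex 0.9 2.9 4.5
   vertex 2.5 0.0 2.9
   vertex 3.1 0.7 4.4
  endloop
 endfacet
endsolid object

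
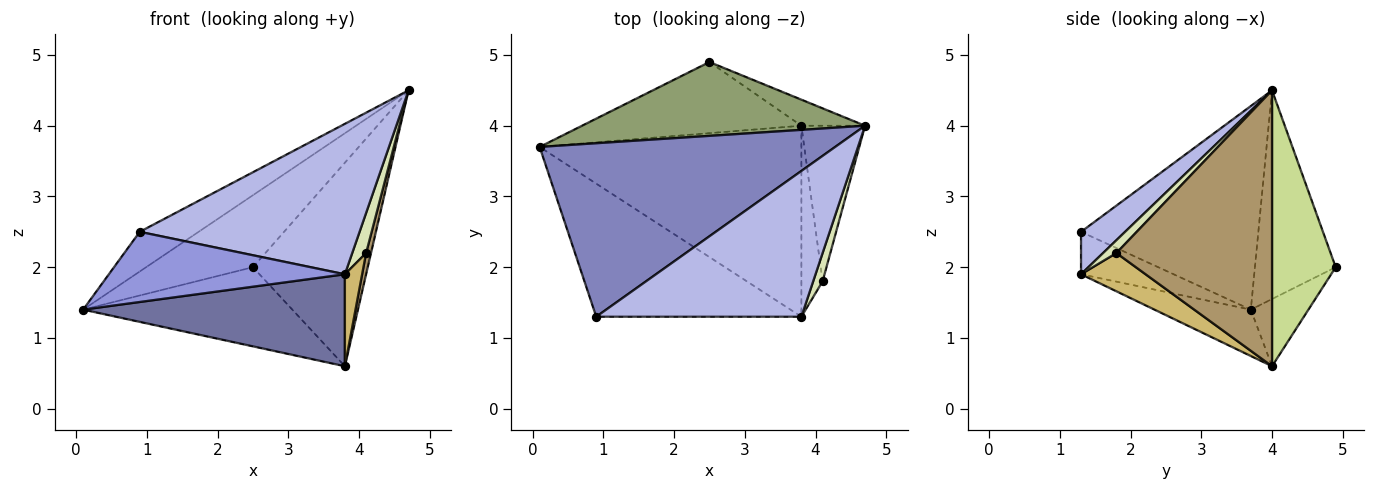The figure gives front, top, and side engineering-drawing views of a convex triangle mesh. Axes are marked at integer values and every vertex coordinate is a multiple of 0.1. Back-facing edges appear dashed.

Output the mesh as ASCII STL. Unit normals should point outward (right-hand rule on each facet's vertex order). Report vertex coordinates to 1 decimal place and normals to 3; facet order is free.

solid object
 facet normal -0.158 -0.428 -0.890
  outer loop
   vertex 3.8 4.0 0.6
   vertex 3.8 1.3 1.9
   vertex 0.1 3.7 1.4
  endloop
 endfacet
 facet normal -0.557 0.185 0.809
  outer loop
   vertex 0.9 1.3 2.5
   vertex 4.7 4.0 4.5
   vertex 0.1 3.7 1.4
  endloop
 endfacet
 facet normal -0.180 -0.459 -0.870
  outer loop
   vertex 0.9 1.3 2.5
   vertex 0.1 3.7 1.4
   vertex 3.8 1.3 1.9
  endloop
 endfacet
 facet normal 0.143 -0.711 0.689
  outer loop
   vertex 0.9 1.3 2.5
   vertex 3.8 1.3 1.9
   vertex 4.7 4.0 4.5
  endloop
 endfacet
 facet normal -0.467 0.617 0.633
  outer loop
   vertex 2.5 4.9 2.0
   vertex 0.1 3.7 1.4
   vertex 4.7 4.0 4.5
  endloop
 endfacet
 facet normal -0.201 0.729 -0.655
  outer loop
   vertex 2.5 4.9 2.0
   vertex 3.8 4.0 0.6
   vertex 0.1 3.7 1.4
  endloop
 endfacet
 facet normal 0.482 0.869 -0.111
  outer loop
   vertex 2.5 4.9 2.0
   vertex 4.7 4.0 4.5
   vertex 3.8 4.0 0.6
  endloop
 endfacet
 facet normal 0.617 -0.643 0.454
  outer loop
   vertex 4.1 1.8 2.2
   vertex 4.7 4.0 4.5
   vertex 3.8 1.3 1.9
  endloop
 endfacet
 facet normal 0.974 -0.031 -0.225
  outer loop
   vertex 4.1 1.8 2.2
   vertex 3.8 4.0 0.6
   vertex 4.7 4.0 4.5
  endloop
 endfacet
 facet normal 0.852 -0.227 -0.472
  outer loop
   vertex 4.1 1.8 2.2
   vertex 3.8 1.3 1.9
   vertex 3.8 4.0 0.6
  endloop
 endfacet
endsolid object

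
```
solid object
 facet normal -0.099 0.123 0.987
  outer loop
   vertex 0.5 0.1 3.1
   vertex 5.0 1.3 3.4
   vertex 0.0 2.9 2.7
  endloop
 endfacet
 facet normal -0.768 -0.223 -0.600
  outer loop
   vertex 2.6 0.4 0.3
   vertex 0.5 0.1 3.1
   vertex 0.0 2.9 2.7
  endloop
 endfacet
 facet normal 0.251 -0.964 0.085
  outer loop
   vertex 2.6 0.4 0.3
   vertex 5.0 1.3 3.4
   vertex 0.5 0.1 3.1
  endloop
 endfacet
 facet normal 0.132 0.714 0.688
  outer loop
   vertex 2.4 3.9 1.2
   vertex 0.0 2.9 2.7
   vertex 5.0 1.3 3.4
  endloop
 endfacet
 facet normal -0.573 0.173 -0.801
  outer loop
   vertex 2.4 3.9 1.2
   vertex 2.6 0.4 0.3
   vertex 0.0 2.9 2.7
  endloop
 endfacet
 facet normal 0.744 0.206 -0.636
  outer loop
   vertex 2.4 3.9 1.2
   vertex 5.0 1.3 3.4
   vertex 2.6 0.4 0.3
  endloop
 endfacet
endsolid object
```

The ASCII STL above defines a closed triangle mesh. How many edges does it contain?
9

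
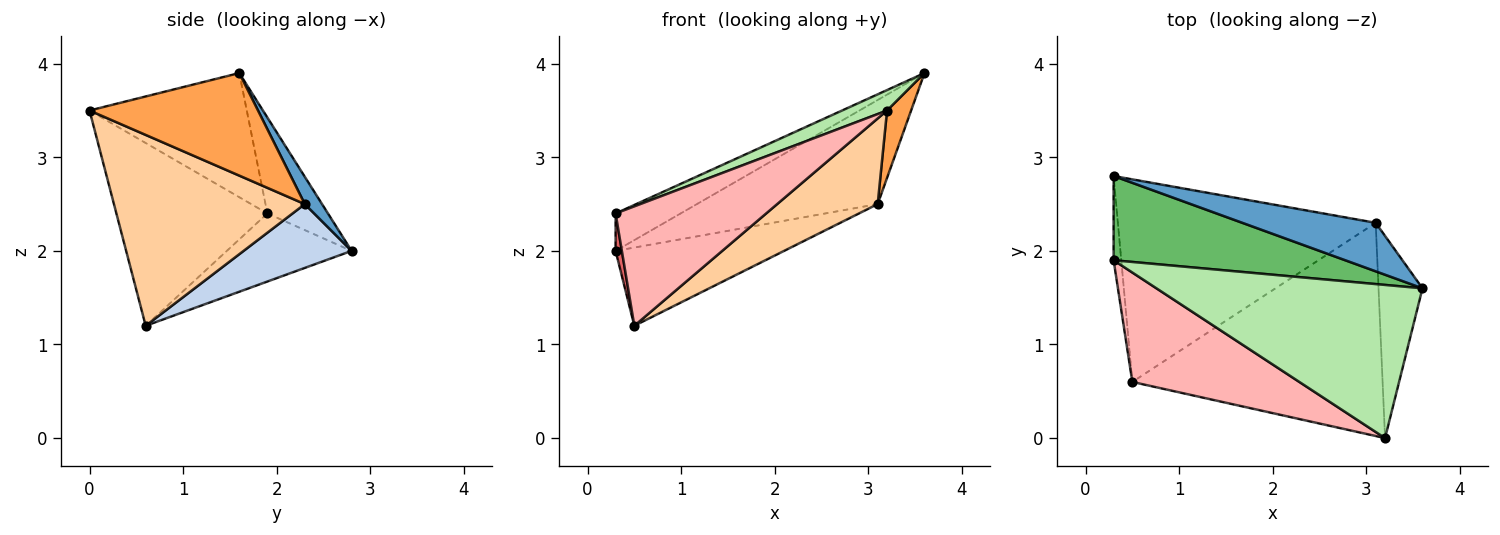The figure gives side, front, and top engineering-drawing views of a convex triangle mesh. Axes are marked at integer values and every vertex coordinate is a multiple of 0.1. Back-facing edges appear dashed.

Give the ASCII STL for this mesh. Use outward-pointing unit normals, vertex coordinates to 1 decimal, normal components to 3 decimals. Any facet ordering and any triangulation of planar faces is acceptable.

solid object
 facet normal 0.086 0.903 0.421
  outer loop
   vertex 3.1 2.3 2.5
   vertex 0.3 2.8 2.0
   vertex 3.6 1.6 3.9
  endloop
 endfacet
 facet normal 0.225 0.351 -0.909
  outer loop
   vertex 3.1 2.3 2.5
   vertex 0.5 0.6 1.2
   vertex 0.3 2.8 2.0
  endloop
 endfacet
 facet normal 0.911 -0.130 -0.391
  outer loop
   vertex 3.1 2.3 2.5
   vertex 3.6 1.6 3.9
   vertex 3.2 0.0 3.5
  endloop
 endfacet
 facet normal 0.578 -0.304 -0.757
  outer loop
   vertex 3.1 2.3 2.5
   vertex 3.2 0.0 3.5
   vertex 0.5 0.6 1.2
  endloop
 endfacet
 facet normal -0.354 0.380 0.855
  outer loop
   vertex 0.3 1.9 2.4
   vertex 3.6 1.6 3.9
   vertex 0.3 2.8 2.0
  endloop
 endfacet
 facet normal -0.420 -0.120 0.900
  outer loop
   vertex 0.3 1.9 2.4
   vertex 3.2 0.0 3.5
   vertex 3.6 1.6 3.9
  endloop
 endfacet
 facet normal -0.993 -0.050 -0.112
  outer loop
   vertex 0.3 1.9 2.4
   vertex 0.3 2.8 2.0
   vertex 0.5 0.6 1.2
  endloop
 endfacet
 facet normal -0.594 -0.593 0.543
  outer loop
   vertex 0.3 1.9 2.4
   vertex 0.5 0.6 1.2
   vertex 3.2 0.0 3.5
  endloop
 endfacet
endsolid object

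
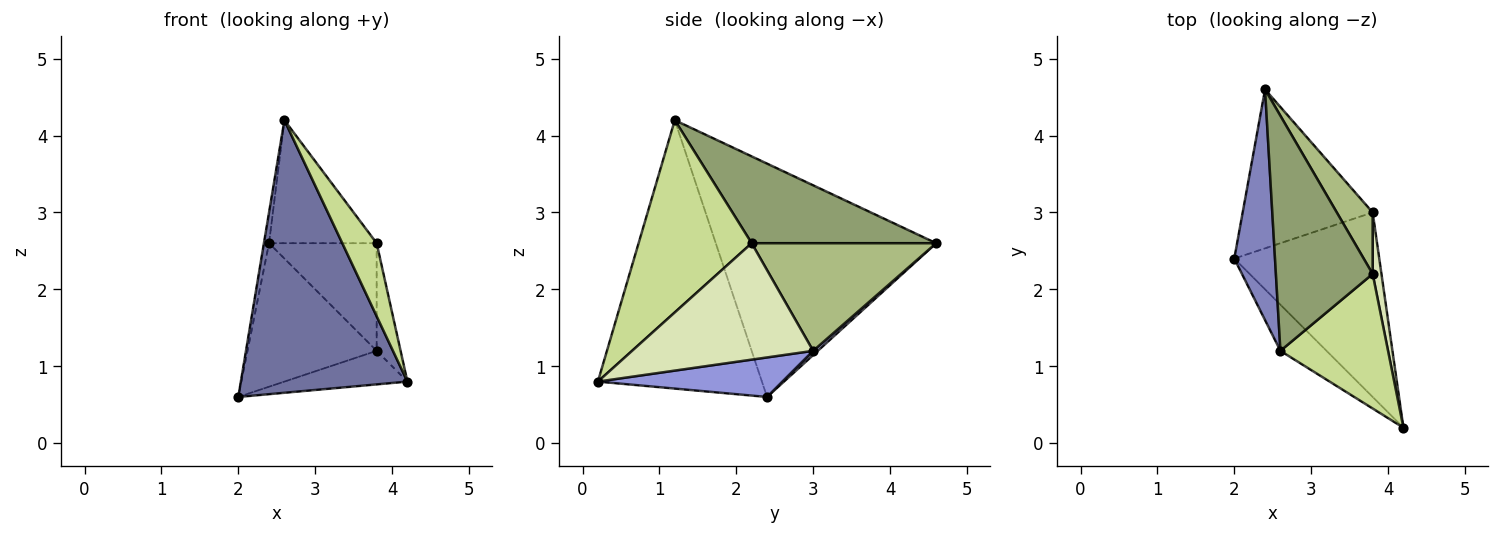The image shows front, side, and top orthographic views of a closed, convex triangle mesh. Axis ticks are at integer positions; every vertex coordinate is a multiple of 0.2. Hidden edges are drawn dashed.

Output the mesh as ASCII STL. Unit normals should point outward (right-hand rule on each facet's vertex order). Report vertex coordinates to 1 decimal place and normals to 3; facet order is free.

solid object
 facet normal -0.697 -0.707 -0.120
  outer loop
   vertex 2.6 1.2 4.2
   vertex 2.0 2.4 0.6
   vertex 4.2 0.2 0.8
  endloop
 endfacet
 facet normal -0.985 0.023 0.172
  outer loop
   vertex 2.6 1.2 4.2
   vertex 2.4 4.6 2.6
   vertex 2.0 2.4 0.6
  endloop
 endfacet
 facet normal 0.259 0.173 -0.950
  outer loop
   vertex 3.8 3.0 1.2
   vertex 4.2 0.2 0.8
   vertex 2.0 2.4 0.6
  endloop
 endfacet
 facet normal 0.024 0.670 -0.742
  outer loop
   vertex 3.8 3.0 1.2
   vertex 2.0 2.4 0.6
   vertex 2.4 4.6 2.6
  endloop
 endfacet
 facet normal 0.622 0.363 0.694
  outer loop
   vertex 3.8 2.2 2.6
   vertex 2.4 4.6 2.6
   vertex 2.6 1.2 4.2
  endloop
 endfacet
 facet normal 0.830 0.484 0.277
  outer loop
   vertex 3.8 2.2 2.6
   vertex 3.8 3.0 1.2
   vertex 2.4 4.6 2.6
  endloop
 endfacet
 facet normal 0.843 -0.256 0.472
  outer loop
   vertex 3.8 2.2 2.6
   vertex 2.6 1.2 4.2
   vertex 4.2 0.2 0.8
  endloop
 endfacet
 facet normal 0.989 0.131 0.075
  outer loop
   vertex 3.8 2.2 2.6
   vertex 4.2 0.2 0.8
   vertex 3.8 3.0 1.2
  endloop
 endfacet
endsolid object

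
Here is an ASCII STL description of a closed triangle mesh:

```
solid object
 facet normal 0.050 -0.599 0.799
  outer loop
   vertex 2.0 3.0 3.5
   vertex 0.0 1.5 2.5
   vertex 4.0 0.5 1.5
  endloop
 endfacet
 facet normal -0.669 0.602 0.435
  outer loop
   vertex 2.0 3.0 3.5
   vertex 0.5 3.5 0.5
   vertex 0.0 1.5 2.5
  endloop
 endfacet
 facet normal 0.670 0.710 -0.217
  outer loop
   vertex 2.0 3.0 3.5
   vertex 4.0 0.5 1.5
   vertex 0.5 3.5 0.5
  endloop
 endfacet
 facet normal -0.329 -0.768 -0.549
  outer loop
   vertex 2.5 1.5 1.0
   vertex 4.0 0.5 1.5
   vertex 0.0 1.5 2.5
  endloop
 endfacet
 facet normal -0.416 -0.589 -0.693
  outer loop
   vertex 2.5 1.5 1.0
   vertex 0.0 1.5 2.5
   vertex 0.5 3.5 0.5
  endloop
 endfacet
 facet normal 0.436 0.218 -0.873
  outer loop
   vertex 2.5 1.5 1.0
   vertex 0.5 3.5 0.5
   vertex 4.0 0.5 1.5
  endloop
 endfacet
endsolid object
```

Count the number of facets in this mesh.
6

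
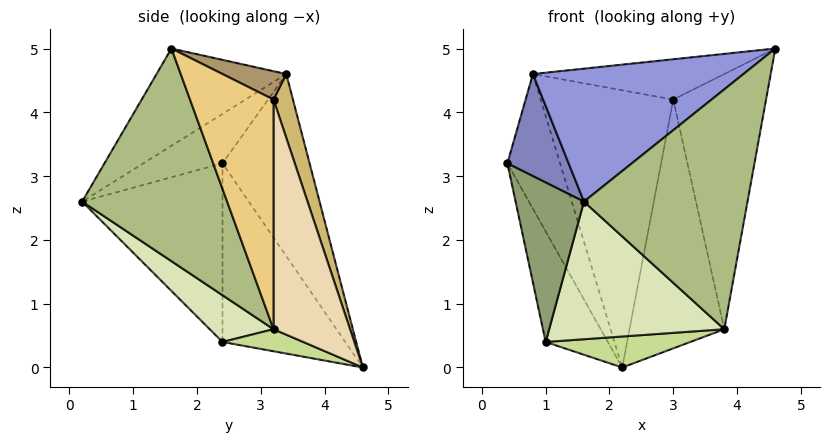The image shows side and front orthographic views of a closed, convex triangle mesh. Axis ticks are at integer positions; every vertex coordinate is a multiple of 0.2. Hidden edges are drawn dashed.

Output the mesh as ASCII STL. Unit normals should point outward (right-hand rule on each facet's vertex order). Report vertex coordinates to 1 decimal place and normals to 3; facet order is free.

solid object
 facet normal -0.849 0.514 -0.124
  outer loop
   vertex 0.8 3.4 4.6
   vertex 2.2 4.6 0.0
   vertex 0.4 2.4 3.2
  endloop
 endfacet
 facet normal -0.659 -0.510 0.553
  outer loop
   vertex 0.8 3.4 4.6
   vertex 0.4 2.4 3.2
   vertex 1.6 0.2 2.6
  endloop
 endfacet
 facet normal -0.344 -0.558 0.755
  outer loop
   vertex 0.8 3.4 4.6
   vertex 1.6 0.2 2.6
   vertex 4.6 1.6 5.0
  endloop
 endfacet
 facet normal -0.876 0.444 -0.188
  outer loop
   vertex 1.0 2.4 0.4
   vertex 0.4 2.4 3.2
   vertex 2.2 4.6 0.0
  endloop
 endfacet
 facet normal -0.883 -0.430 -0.189
  outer loop
   vertex 1.0 2.4 0.4
   vertex 1.6 0.2 2.6
   vertex 0.4 2.4 3.2
  endloop
 endfacet
 facet normal 0.617 -0.697 -0.366
  outer loop
   vertex 3.8 3.2 0.6
   vertex 4.6 1.6 5.0
   vertex 1.6 0.2 2.6
  endloop
 endfacet
 facet normal 0.140 -0.251 -0.958
  outer loop
   vertex 3.8 3.2 0.6
   vertex 1.0 2.4 0.4
   vertex 2.2 4.6 0.0
  endloop
 endfacet
 facet normal 0.238 -0.654 -0.718
  outer loop
   vertex 3.8 3.2 0.6
   vertex 1.6 0.2 2.6
   vertex 1.0 2.4 0.4
  endloop
 endfacet
 facet normal 0.196 0.588 0.784
  outer loop
   vertex 3.0 3.2 4.2
   vertex 0.8 3.4 4.6
   vertex 4.6 1.6 5.0
  endloop
 endfacet
 facet normal 0.139 0.947 0.289
  outer loop
   vertex 3.0 3.2 4.2
   vertex 2.2 4.6 0.0
   vertex 0.8 3.4 4.6
  endloop
 endfacet
 facet normal 0.662 0.735 0.147
  outer loop
   vertex 3.0 3.2 4.2
   vertex 4.6 1.6 5.0
   vertex 3.8 3.2 0.6
  endloop
 endfacet
 facet normal 0.622 0.770 0.138
  outer loop
   vertex 3.0 3.2 4.2
   vertex 3.8 3.2 0.6
   vertex 2.2 4.6 0.0
  endloop
 endfacet
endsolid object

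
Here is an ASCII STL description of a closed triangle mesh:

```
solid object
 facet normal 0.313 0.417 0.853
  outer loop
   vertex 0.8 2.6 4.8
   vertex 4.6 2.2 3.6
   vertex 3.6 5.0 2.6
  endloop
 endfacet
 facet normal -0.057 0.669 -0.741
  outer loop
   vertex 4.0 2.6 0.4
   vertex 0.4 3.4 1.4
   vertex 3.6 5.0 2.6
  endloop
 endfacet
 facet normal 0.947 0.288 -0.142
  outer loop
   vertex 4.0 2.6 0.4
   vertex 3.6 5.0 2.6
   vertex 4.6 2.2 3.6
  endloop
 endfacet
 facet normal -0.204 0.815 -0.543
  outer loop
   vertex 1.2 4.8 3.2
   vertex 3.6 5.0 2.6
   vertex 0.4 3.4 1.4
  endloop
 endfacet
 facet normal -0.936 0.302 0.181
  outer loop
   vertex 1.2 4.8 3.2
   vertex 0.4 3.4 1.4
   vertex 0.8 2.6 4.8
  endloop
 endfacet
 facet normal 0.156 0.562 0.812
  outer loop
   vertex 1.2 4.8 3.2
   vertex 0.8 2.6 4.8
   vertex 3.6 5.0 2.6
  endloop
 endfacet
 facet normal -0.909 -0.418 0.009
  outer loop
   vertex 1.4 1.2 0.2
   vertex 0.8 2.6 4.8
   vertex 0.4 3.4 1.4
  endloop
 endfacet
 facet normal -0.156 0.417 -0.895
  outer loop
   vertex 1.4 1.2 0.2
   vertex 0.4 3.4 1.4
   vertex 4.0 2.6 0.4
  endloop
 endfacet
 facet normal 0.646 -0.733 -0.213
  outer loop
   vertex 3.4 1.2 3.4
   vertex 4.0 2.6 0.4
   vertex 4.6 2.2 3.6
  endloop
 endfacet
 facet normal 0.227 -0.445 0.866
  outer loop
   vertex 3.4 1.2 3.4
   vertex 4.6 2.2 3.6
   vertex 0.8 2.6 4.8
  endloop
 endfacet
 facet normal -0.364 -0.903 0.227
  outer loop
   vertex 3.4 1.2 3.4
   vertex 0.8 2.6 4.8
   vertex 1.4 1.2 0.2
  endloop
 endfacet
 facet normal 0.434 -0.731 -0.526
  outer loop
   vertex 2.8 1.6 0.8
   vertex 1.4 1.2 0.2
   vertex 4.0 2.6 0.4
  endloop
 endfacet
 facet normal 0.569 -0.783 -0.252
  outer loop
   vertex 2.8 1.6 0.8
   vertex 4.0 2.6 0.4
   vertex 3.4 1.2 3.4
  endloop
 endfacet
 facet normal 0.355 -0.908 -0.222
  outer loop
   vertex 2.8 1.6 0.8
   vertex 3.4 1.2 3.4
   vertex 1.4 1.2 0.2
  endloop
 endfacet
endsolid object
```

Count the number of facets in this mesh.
14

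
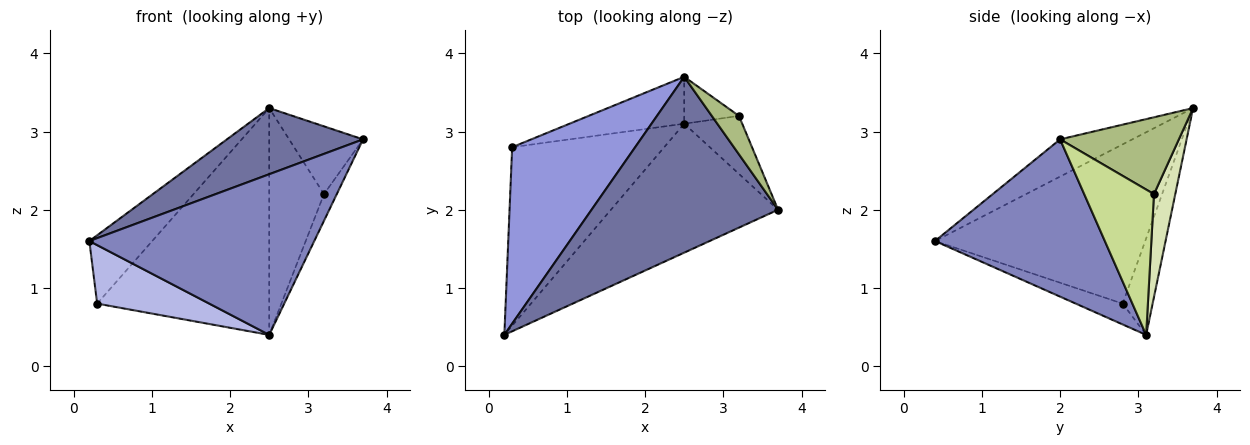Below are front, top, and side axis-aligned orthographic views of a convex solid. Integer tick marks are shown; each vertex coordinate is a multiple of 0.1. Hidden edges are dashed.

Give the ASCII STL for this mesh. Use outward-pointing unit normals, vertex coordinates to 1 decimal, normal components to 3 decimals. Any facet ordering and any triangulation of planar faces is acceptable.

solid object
 facet normal -0.184 -0.346 0.920
  outer loop
   vertex 2.5 3.7 3.3
   vertex 0.2 0.4 1.6
   vertex 3.7 2.0 2.9
  endloop
 endfacet
 facet normal 0.508 -0.672 -0.539
  outer loop
   vertex 2.5 3.1 0.4
   vertex 3.7 2.0 2.9
   vertex 0.2 0.4 1.6
  endloop
 endfacet
 facet normal -0.770 0.230 0.595
  outer loop
   vertex 0.3 2.8 0.8
   vertex 0.2 0.4 1.6
   vertex 2.5 3.7 3.3
  endloop
 endfacet
 facet normal -0.129 -0.309 -0.942
  outer loop
   vertex 0.3 2.8 0.8
   vertex 2.5 3.1 0.4
   vertex 0.2 0.4 1.6
  endloop
 endfacet
 facet normal -0.168 0.965 -0.200
  outer loop
   vertex 0.3 2.8 0.8
   vertex 2.5 3.7 3.3
   vertex 2.5 3.1 0.4
  endloop
 endfacet
 facet normal 0.813 0.506 0.287
  outer loop
   vertex 3.2 3.2 2.2
   vertex 2.5 3.7 3.3
   vertex 3.7 2.0 2.9
  endloop
 endfacet
 facet normal 0.916 0.168 -0.365
  outer loop
   vertex 3.2 3.2 2.2
   vertex 3.7 2.0 2.9
   vertex 2.5 3.1 0.4
  endloop
 endfacet
 facet normal 0.356 0.915 -0.189
  outer loop
   vertex 3.2 3.2 2.2
   vertex 2.5 3.1 0.4
   vertex 2.5 3.7 3.3
  endloop
 endfacet
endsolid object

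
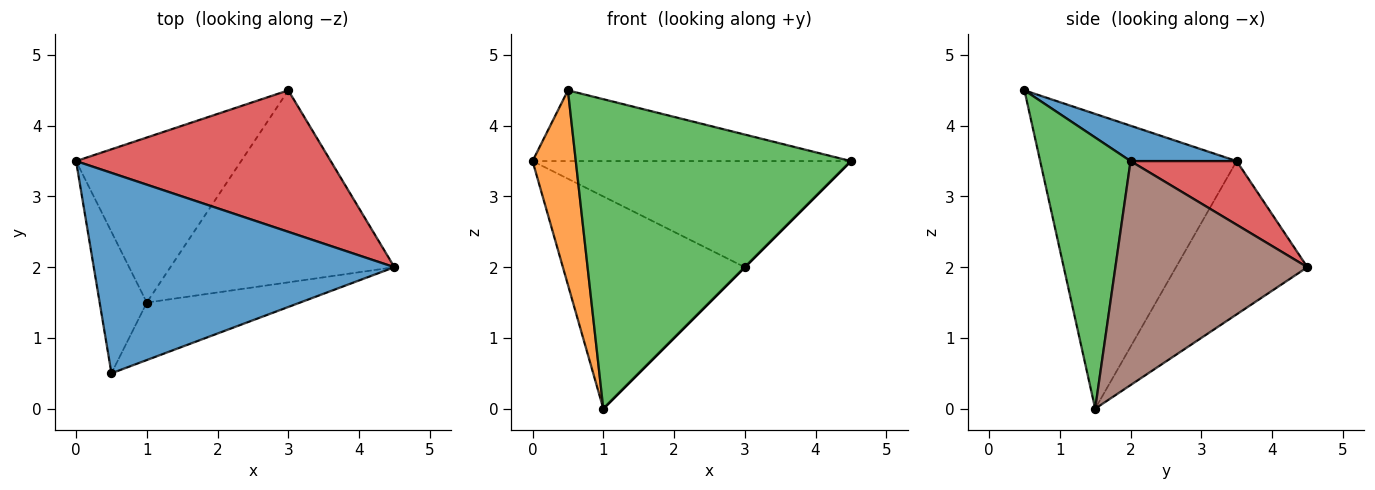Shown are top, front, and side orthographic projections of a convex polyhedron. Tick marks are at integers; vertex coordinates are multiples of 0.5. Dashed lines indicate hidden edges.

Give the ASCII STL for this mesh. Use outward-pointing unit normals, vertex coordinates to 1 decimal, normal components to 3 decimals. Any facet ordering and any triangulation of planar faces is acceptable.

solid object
 facet normal 0.110 0.331 0.937
  outer loop
   vertex 0.5 0.5 4.5
   vertex 4.5 2.0 3.5
   vertex 0.0 3.5 3.5
  endloop
 endfacet
 facet normal -0.965 -0.212 -0.154
  outer loop
   vertex 1.0 1.5 0.0
   vertex 0.5 0.5 4.5
   vertex 0.0 3.5 3.5
  endloop
 endfacet
 facet normal 0.307 -0.936 -0.174
  outer loop
   vertex 1.0 1.5 0.0
   vertex 4.5 2.0 3.5
   vertex 0.5 0.5 4.5
  endloop
 endfacet
 facet normal 0.196 0.588 0.784
  outer loop
   vertex 3.0 4.5 2.0
   vertex 0.0 3.5 3.5
   vertex 4.5 2.0 3.5
  endloop
 endfacet
 facet normal -0.495 0.686 -0.533
  outer loop
   vertex 3.0 4.5 2.0
   vertex 1.0 1.5 0.0
   vertex 0.0 3.5 3.5
  endloop
 endfacet
 facet normal 0.707 0.000 -0.707
  outer loop
   vertex 3.0 4.5 2.0
   vertex 4.5 2.0 3.5
   vertex 1.0 1.5 0.0
  endloop
 endfacet
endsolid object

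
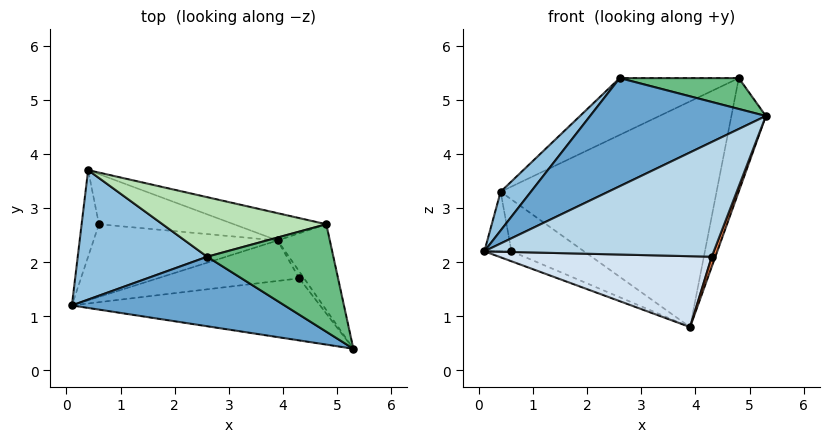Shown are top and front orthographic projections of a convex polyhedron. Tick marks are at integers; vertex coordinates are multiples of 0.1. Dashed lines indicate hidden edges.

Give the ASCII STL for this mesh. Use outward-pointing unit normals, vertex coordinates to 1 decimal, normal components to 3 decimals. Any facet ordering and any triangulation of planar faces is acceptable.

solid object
 facet normal -0.363 -0.784 0.504
  outer loop
   vertex 2.6 2.1 5.4
   vertex 0.1 1.2 2.2
   vertex 5.3 0.4 4.7
  endloop
 endfacet
 facet normal -0.747 -0.191 0.637
  outer loop
   vertex 2.6 2.1 5.4
   vertex 0.4 3.7 3.3
   vertex 0.1 1.2 2.2
  endloop
 endfacet
 facet normal 0.093 -0.876 -0.474
  outer loop
   vertex 4.3 1.7 2.1
   vertex 5.3 0.4 4.7
   vertex 0.1 1.2 2.2
  endloop
 endfacet
 facet normal 0.091 -0.865 -0.494
  outer loop
   vertex 4.3 1.7 2.1
   vertex 0.1 1.2 2.2
   vertex 3.9 2.4 0.8
  endloop
 endfacet
 facet normal 0.380 -0.760 -0.526
  outer loop
   vertex 4.3 1.7 2.1
   vertex 3.9 2.4 0.8
   vertex 5.3 0.4 4.7
  endloop
 endfacet
 facet normal -0.862 0.287 -0.418
  outer loop
   vertex 0.6 2.7 2.2
   vertex 0.1 1.2 2.2
   vertex 0.4 3.7 3.3
  endloop
 endfacet
 facet normal -0.378 0.126 -0.917
  outer loop
   vertex 0.6 2.7 2.2
   vertex 3.9 2.4 0.8
   vertex 0.1 1.2 2.2
  endloop
 endfacet
 facet normal -0.224 0.701 -0.678
  outer loop
   vertex 0.6 2.7 2.2
   vertex 0.4 3.7 3.3
   vertex 3.9 2.4 0.8
  endloop
 endfacet
 facet normal 0.075 -0.275 0.958
  outer loop
   vertex 4.8 2.7 5.4
   vertex 2.6 2.1 5.4
   vertex 5.3 0.4 4.7
  endloop
 endfacet
 facet normal 0.943 0.266 -0.202
  outer loop
   vertex 4.8 2.7 5.4
   vertex 5.3 0.4 4.7
   vertex 3.9 2.4 0.8
  endloop
 endfacet
 facet normal -0.185 0.679 0.711
  outer loop
   vertex 4.8 2.7 5.4
   vertex 0.4 3.7 3.3
   vertex 2.6 2.1 5.4
  endloop
 endfacet
 facet normal 0.272 0.955 -0.116
  outer loop
   vertex 4.8 2.7 5.4
   vertex 3.9 2.4 0.8
   vertex 0.4 3.7 3.3
  endloop
 endfacet
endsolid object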